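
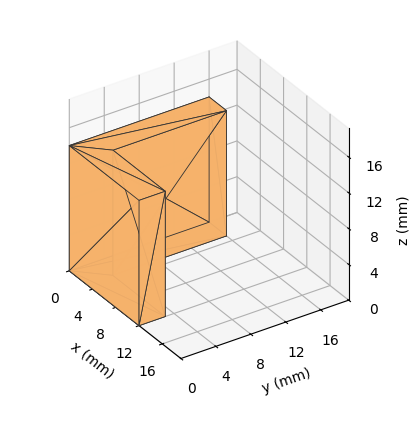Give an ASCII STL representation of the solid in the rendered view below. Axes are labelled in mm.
Reading the render: the shape is an L-shaped prism: outer 12 × 16 mm, arm thicknesses ≈ 3 mm (horizontal) and 3 mm (vertical), extruded 14 mm in z (dimensions read to the nearest mm from the axis ticks). For the STL, each face is triangulated and given an outward normal.

solid part
  facet normal 0.0000 0.0000 -1.0000
    outer loop
      vertex 12.00 3.00 0.00
      vertex 12.00 0.00 0.00
      vertex 0.00 0.00 0.00
    endloop
  endfacet
  facet normal 0.0000 0.0000 -1.0000
    outer loop
      vertex 3.00 3.00 0.00
      vertex 12.00 3.00 0.00
      vertex 0.00 0.00 0.00
    endloop
  endfacet
  facet normal 0.0000 0.0000 -1.0000
    outer loop
      vertex 3.00 16.00 0.00
      vertex 3.00 3.00 0.00
      vertex 0.00 0.00 0.00
    endloop
  endfacet
  facet normal 0.0000 0.0000 -1.0000
    outer loop
      vertex 0.00 16.00 0.00
      vertex 3.00 16.00 0.00
      vertex 0.00 0.00 0.00
    endloop
  endfacet
  facet normal 0.0000 0.0000 1.0000
    outer loop
      vertex 0.00 0.00 14.00
      vertex 12.00 0.00 14.00
      vertex 12.00 3.00 14.00
    endloop
  endfacet
  facet normal 0.0000 0.0000 1.0000
    outer loop
      vertex 0.00 0.00 14.00
      vertex 12.00 3.00 14.00
      vertex 3.00 3.00 14.00
    endloop
  endfacet
  facet normal 0.0000 0.0000 1.0000
    outer loop
      vertex 0.00 0.00 14.00
      vertex 3.00 3.00 14.00
      vertex 3.00 16.00 14.00
    endloop
  endfacet
  facet normal 0.0000 0.0000 1.0000
    outer loop
      vertex 0.00 0.00 14.00
      vertex 3.00 16.00 14.00
      vertex 0.00 16.00 14.00
    endloop
  endfacet
  facet normal 0.0000 -1.0000 0.0000
    outer loop
      vertex 0.00 0.00 0.00
      vertex 12.00 0.00 0.00
      vertex 12.00 0.00 14.00
    endloop
  endfacet
  facet normal 0.0000 -1.0000 0.0000
    outer loop
      vertex 0.00 0.00 0.00
      vertex 12.00 0.00 14.00
      vertex 0.00 0.00 14.00
    endloop
  endfacet
  facet normal 1.0000 0.0000 0.0000
    outer loop
      vertex 12.00 0.00 0.00
      vertex 12.00 3.00 0.00
      vertex 12.00 3.00 14.00
    endloop
  endfacet
  facet normal 1.0000 0.0000 0.0000
    outer loop
      vertex 12.00 0.00 0.00
      vertex 12.00 3.00 14.00
      vertex 12.00 0.00 14.00
    endloop
  endfacet
  facet normal 0.0000 1.0000 0.0000
    outer loop
      vertex 12.00 3.00 0.00
      vertex 3.00 3.00 0.00
      vertex 3.00 3.00 14.00
    endloop
  endfacet
  facet normal 0.0000 1.0000 0.0000
    outer loop
      vertex 12.00 3.00 0.00
      vertex 3.00 3.00 14.00
      vertex 12.00 3.00 14.00
    endloop
  endfacet
  facet normal 1.0000 0.0000 0.0000
    outer loop
      vertex 3.00 3.00 0.00
      vertex 3.00 16.00 0.00
      vertex 3.00 16.00 14.00
    endloop
  endfacet
  facet normal 1.0000 0.0000 0.0000
    outer loop
      vertex 3.00 3.00 0.00
      vertex 3.00 16.00 14.00
      vertex 3.00 3.00 14.00
    endloop
  endfacet
  facet normal 0.0000 1.0000 0.0000
    outer loop
      vertex 3.00 16.00 0.00
      vertex 0.00 16.00 0.00
      vertex 0.00 16.00 14.00
    endloop
  endfacet
  facet normal 0.0000 1.0000 0.0000
    outer loop
      vertex 3.00 16.00 0.00
      vertex 0.00 16.00 14.00
      vertex 3.00 16.00 14.00
    endloop
  endfacet
  facet normal -1.0000 0.0000 0.0000
    outer loop
      vertex 0.00 16.00 0.00
      vertex 0.00 0.00 0.00
      vertex 0.00 0.00 14.00
    endloop
  endfacet
  facet normal -1.0000 0.0000 0.0000
    outer loop
      vertex 0.00 16.00 0.00
      vertex 0.00 0.00 14.00
      vertex 0.00 16.00 14.00
    endloop
  endfacet
endsolid part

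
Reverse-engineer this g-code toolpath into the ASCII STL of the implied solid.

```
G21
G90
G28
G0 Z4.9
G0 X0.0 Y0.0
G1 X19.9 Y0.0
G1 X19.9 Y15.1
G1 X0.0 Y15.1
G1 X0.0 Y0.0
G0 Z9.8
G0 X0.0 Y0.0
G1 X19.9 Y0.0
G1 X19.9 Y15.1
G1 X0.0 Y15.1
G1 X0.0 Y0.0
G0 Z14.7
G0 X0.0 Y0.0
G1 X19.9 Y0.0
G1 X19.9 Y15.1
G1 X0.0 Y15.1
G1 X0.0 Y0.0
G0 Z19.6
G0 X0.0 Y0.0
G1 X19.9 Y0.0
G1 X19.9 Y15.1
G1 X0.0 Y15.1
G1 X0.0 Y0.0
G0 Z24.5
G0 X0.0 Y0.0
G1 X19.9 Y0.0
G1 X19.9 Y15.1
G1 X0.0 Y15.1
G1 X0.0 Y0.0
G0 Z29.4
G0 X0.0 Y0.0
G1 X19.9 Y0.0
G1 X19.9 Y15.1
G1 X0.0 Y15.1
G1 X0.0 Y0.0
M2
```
solid part
  facet normal 0.0000 0.0000 -1.0000
    outer loop
      vertex 19.9 15.1 0.0
      vertex 19.9 0.0 0.0
      vertex 0.0 0.0 0.0
    endloop
  endfacet
  facet normal 0.0000 0.0000 -1.0000
    outer loop
      vertex 0.0 15.1 0.0
      vertex 19.9 15.1 0.0
      vertex 0.0 0.0 0.0
    endloop
  endfacet
  facet normal 0.0000 0.0000 1.0000
    outer loop
      vertex 0.0 0.0 29.4
      vertex 19.9 0.0 29.4
      vertex 19.9 15.1 29.4
    endloop
  endfacet
  facet normal 0.0000 0.0000 1.0000
    outer loop
      vertex 0.0 0.0 29.4
      vertex 19.9 15.1 29.4
      vertex 0.0 15.1 29.4
    endloop
  endfacet
  facet normal 0.0000 -1.0000 0.0000
    outer loop
      vertex 0.0 0.0 0.0
      vertex 19.9 0.0 0.0
      vertex 19.9 0.0 29.4
    endloop
  endfacet
  facet normal 0.0000 -1.0000 0.0000
    outer loop
      vertex 0.0 0.0 0.0
      vertex 19.9 0.0 29.4
      vertex 0.0 0.0 29.4
    endloop
  endfacet
  facet normal 0.0000 1.0000 0.0000
    outer loop
      vertex 19.9 15.1 29.4
      vertex 19.9 15.1 0.0
      vertex 0.0 15.1 0.0
    endloop
  endfacet
  facet normal 0.0000 1.0000 0.0000
    outer loop
      vertex 0.0 15.1 29.4
      vertex 19.9 15.1 29.4
      vertex 0.0 15.1 0.0
    endloop
  endfacet
  facet normal -1.0000 0.0000 0.0000
    outer loop
      vertex 0.0 15.1 29.4
      vertex 0.0 15.1 0.0
      vertex 0.0 0.0 0.0
    endloop
  endfacet
  facet normal -1.0000 0.0000 0.0000
    outer loop
      vertex 0.0 0.0 29.4
      vertex 0.0 15.1 29.4
      vertex 0.0 0.0 0.0
    endloop
  endfacet
  facet normal 1.0000 0.0000 0.0000
    outer loop
      vertex 19.9 0.0 0.0
      vertex 19.9 15.1 0.0
      vertex 19.9 15.1 29.4
    endloop
  endfacet
  facet normal 1.0000 0.0000 0.0000
    outer loop
      vertex 19.9 0.0 0.0
      vertex 19.9 15.1 29.4
      vertex 19.9 0.0 29.4
    endloop
  endfacet
endsolid part

The G0 Z moves step by Δz≈4.9 mm. Every layer's G1 loop is the same polygon, so the solid is a straight extrusion of it from z=0 to z≈29.4. Closing with flat bottom and top caps and triangulating gives 12 facets — a rectangular box, roughly 19.9 × 15.1 mm footprint and 29.4 mm tall.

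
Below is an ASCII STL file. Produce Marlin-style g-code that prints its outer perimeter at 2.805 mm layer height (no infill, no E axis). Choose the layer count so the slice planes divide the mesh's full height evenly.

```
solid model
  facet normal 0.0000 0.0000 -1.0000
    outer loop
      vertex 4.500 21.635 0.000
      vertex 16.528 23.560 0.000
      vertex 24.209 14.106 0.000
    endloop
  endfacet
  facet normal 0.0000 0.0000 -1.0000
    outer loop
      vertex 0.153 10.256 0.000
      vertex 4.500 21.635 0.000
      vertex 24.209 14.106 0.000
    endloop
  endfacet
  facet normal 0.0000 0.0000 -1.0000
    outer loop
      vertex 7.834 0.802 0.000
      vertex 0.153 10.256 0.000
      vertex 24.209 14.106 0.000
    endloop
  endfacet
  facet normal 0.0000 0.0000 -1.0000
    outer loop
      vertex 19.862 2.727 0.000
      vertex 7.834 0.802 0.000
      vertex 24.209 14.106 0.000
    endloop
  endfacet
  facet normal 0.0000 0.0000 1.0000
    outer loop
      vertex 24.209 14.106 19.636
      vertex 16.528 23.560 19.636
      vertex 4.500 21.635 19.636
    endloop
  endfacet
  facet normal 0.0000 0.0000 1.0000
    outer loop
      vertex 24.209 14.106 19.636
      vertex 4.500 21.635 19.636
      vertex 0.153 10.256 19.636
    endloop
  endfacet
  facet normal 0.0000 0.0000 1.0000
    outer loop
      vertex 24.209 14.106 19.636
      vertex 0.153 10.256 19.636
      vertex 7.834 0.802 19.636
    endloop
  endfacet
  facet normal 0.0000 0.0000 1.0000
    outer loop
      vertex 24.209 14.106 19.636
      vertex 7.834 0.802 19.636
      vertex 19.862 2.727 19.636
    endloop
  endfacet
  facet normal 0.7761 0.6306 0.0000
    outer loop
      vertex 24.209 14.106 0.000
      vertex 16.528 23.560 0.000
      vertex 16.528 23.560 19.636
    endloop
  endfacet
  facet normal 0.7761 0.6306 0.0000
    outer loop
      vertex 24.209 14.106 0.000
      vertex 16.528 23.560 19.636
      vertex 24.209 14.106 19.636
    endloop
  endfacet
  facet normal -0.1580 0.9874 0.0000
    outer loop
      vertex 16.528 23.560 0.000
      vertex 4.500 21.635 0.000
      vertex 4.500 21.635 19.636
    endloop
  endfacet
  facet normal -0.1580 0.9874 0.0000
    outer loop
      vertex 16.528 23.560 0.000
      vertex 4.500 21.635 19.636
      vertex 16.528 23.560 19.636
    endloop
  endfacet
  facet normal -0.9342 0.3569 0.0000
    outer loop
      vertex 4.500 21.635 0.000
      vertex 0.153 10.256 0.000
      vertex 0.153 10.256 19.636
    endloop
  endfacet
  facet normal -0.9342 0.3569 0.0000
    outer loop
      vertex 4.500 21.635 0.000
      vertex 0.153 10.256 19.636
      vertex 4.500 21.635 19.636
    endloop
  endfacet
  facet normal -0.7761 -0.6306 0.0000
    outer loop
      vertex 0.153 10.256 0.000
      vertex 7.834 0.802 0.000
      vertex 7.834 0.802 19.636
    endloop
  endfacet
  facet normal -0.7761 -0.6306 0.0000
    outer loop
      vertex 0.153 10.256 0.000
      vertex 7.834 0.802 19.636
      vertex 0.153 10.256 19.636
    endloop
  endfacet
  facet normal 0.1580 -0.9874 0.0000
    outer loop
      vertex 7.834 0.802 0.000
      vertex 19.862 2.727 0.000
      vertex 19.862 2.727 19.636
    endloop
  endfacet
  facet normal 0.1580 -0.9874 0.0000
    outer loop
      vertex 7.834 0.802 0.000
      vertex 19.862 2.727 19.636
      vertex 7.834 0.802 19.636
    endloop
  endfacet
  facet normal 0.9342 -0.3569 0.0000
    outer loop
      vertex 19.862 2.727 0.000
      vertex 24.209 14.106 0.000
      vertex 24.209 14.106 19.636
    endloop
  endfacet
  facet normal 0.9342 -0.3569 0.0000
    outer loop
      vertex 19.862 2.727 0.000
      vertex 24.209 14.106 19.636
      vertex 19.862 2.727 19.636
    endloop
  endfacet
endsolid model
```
; perimeter-only toolpath
G21 ; units = mm
G90 ; absolute positioning
G28 ; home
; layer 1
G0 Z2.805
G0 X24.209 Y14.106
G1 X16.528 Y23.560
G1 X4.500 Y21.635
G1 X0.153 Y10.256
G1 X7.834 Y0.802
G1 X19.862 Y2.727
G1 X24.209 Y14.106
; layer 2
G0 Z5.610
G0 X24.209 Y14.106
G1 X16.528 Y23.560
G1 X4.500 Y21.635
G1 X0.153 Y10.256
G1 X7.834 Y0.802
G1 X19.862 Y2.727
G1 X24.209 Y14.106
; layer 3
G0 Z8.415
G0 X24.209 Y14.106
G1 X16.528 Y23.560
G1 X4.500 Y21.635
G1 X0.153 Y10.256
G1 X7.834 Y0.802
G1 X19.862 Y2.727
G1 X24.209 Y14.106
; layer 4
G0 Z11.221
G0 X24.209 Y14.106
G1 X16.528 Y23.560
G1 X4.500 Y21.635
G1 X0.153 Y10.256
G1 X7.834 Y0.802
G1 X19.862 Y2.727
G1 X24.209 Y14.106
; layer 5
G0 Z14.026
G0 X24.209 Y14.106
G1 X16.528 Y23.560
G1 X4.500 Y21.635
G1 X0.153 Y10.256
G1 X7.834 Y0.802
G1 X19.862 Y2.727
G1 X24.209 Y14.106
; layer 6
G0 Z16.831
G0 X24.209 Y14.106
G1 X16.528 Y23.560
G1 X4.500 Y21.635
G1 X0.153 Y10.256
G1 X7.834 Y0.802
G1 X19.862 Y2.727
G1 X24.209 Y14.106
; layer 7
G0 Z19.636
G0 X24.209 Y14.106
G1 X16.528 Y23.560
G1 X4.500 Y21.635
G1 X0.153 Y10.256
G1 X7.834 Y0.802
G1 X19.862 Y2.727
G1 X24.209 Y14.106
M2 ; end

The solid is a regular 6-sided prism (a cylinder approximated with 6 flat sides), circumscribed radius ≈ 12.2 mm, height ≈ 19.6 mm. Slicing at Δz = 2.805 mm — 7 equal slices spanning the solid's height, so layer i sits at z = i·h/7 — gives 7 non-empty perimeters. Each is a 6-segment closed polygon; G0 lifts to the layer z and rapids to the start vertex, then G1 traces the edges.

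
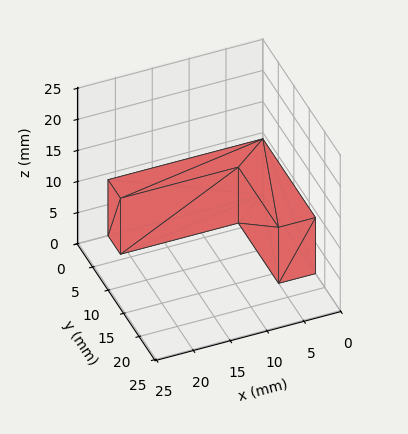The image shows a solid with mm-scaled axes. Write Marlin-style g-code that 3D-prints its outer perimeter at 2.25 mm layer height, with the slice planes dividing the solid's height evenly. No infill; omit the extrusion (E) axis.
Reading the render: the shape is an L-shaped prism: outer 21 × 17 mm, arm thicknesses ≈ 4 mm (horizontal) and 5 mm (vertical), extruded 9 mm in z (dimensions read to the nearest mm from the axis ticks). For the g-code, the solid's height is divided into equal slices at the stated Δz and each level perimeter traced with G1 moves after a G0 lift.

; perimeter-only toolpath
G21 ; units = mm
G90 ; absolute positioning
G28 ; home
; layer 1
G0 Z2.25
G0 X0.00 Y0.00
G1 X21.00 Y0.00
G1 X21.00 Y4.00
G1 X5.00 Y4.00
G1 X5.00 Y17.00
G1 X0.00 Y17.00
G1 X0.00 Y0.00
; layer 2
G0 Z4.50
G0 X0.00 Y0.00
G1 X21.00 Y0.00
G1 X21.00 Y4.00
G1 X5.00 Y4.00
G1 X5.00 Y17.00
G1 X0.00 Y17.00
G1 X0.00 Y0.00
; layer 3
G0 Z6.75
G0 X0.00 Y0.00
G1 X21.00 Y0.00
G1 X21.00 Y4.00
G1 X5.00 Y4.00
G1 X5.00 Y17.00
G1 X0.00 Y17.00
G1 X0.00 Y0.00
; layer 4
G0 Z9.00
G0 X0.00 Y0.00
G1 X21.00 Y0.00
G1 X21.00 Y4.00
G1 X5.00 Y4.00
G1 X5.00 Y17.00
G1 X0.00 Y17.00
G1 X0.00 Y0.00
M2 ; end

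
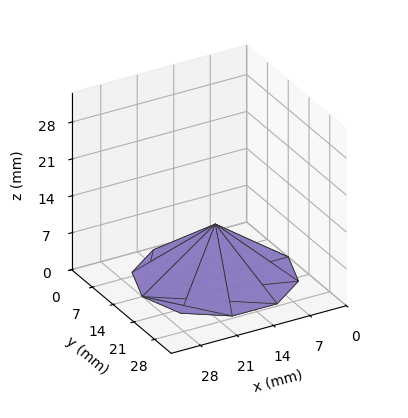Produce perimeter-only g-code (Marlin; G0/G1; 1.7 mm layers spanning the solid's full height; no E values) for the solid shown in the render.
Reading the render: the shape is a regular 10-sided pyramid, base circumscribed radius ≈ 14 mm, apex at z ≈ 10 mm (dimensions read to the nearest mm from the axis ticks). For the g-code, the solid's height is divided into equal slices at the stated Δz and each level perimeter traced with G1 moves after a G0 lift.

; perimeter-only toolpath
G21 ; units = mm
G90 ; absolute positioning
G28 ; home
; layer 1
G0 Z1.7
G0 X25.7 Y14.0
G1 X23.4 Y20.8
G1 X17.6 Y25.1
G1 X10.4 Y25.1
G1 X4.6 Y20.8
G1 X2.3 Y14.0
G1 X4.6 Y7.2
G1 X10.4 Y2.9
G1 X17.6 Y2.9
G1 X23.4 Y7.2
G1 X25.7 Y14.0
; layer 2
G0 Z3.3
G0 X23.3 Y14.0
G1 X21.5 Y19.5
G1 X16.9 Y22.9
G1 X11.1 Y22.9
G1 X6.5 Y19.5
G1 X4.7 Y14.0
G1 X6.5 Y8.5
G1 X11.1 Y5.1
G1 X16.9 Y5.1
G1 X21.5 Y8.5
G1 X23.3 Y14.0
; layer 3
G0 Z5.0
G0 X21.0 Y14.0
G1 X19.6 Y18.1
G1 X16.1 Y20.6
G1 X11.8 Y20.6
G1 X8.3 Y18.1
G1 X7.0 Y14.0
G1 X8.3 Y9.9
G1 X11.8 Y7.3
G1 X16.1 Y7.3
G1 X19.6 Y9.9
G1 X21.0 Y14.0
; layer 4
G0 Z6.7
G0 X18.7 Y14.0
G1 X17.8 Y16.7
G1 X15.4 Y18.4
G1 X12.6 Y18.4
G1 X10.2 Y16.7
G1 X9.3 Y14.0
G1 X10.2 Y11.3
G1 X12.6 Y9.6
G1 X15.4 Y9.6
G1 X17.8 Y11.3
G1 X18.7 Y14.0
; layer 5
G0 Z8.3
G0 X16.3 Y14.0
G1 X15.9 Y15.4
G1 X14.7 Y16.2
G1 X13.3 Y16.2
G1 X12.1 Y15.4
G1 X11.7 Y14.0
G1 X12.1 Y12.6
G1 X13.3 Y11.8
G1 X14.7 Y11.8
G1 X15.9 Y12.6
G1 X16.3 Y14.0
M2 ; end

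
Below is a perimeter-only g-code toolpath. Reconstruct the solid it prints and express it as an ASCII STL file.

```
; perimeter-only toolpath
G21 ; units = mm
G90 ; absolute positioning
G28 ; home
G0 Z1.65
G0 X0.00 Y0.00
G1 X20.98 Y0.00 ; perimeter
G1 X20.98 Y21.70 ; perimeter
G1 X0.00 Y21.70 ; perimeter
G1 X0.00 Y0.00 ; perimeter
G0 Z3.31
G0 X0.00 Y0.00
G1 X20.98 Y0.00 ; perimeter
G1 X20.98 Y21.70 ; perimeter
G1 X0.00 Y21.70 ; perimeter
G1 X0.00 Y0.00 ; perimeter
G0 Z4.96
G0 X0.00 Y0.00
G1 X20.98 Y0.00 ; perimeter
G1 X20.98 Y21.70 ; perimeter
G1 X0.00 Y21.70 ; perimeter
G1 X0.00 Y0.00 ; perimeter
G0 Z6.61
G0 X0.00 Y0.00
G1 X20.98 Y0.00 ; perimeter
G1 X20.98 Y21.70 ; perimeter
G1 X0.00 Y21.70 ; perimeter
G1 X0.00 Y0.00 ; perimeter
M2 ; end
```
solid part
  facet normal 0.0000 0.0000 -1.0000
    outer loop
      vertex 20.98 21.70 0.00
      vertex 20.98 0.00 0.00
      vertex 0.00 0.00 0.00
    endloop
  endfacet
  facet normal 0.0000 0.0000 -1.0000
    outer loop
      vertex 0.00 21.70 0.00
      vertex 20.98 21.70 0.00
      vertex 0.00 0.00 0.00
    endloop
  endfacet
  facet normal 0.0000 0.0000 1.0000
    outer loop
      vertex 0.00 0.00 6.61
      vertex 20.98 0.00 6.61
      vertex 20.98 21.70 6.61
    endloop
  endfacet
  facet normal 0.0000 0.0000 1.0000
    outer loop
      vertex 0.00 0.00 6.61
      vertex 20.98 21.70 6.61
      vertex 0.00 21.70 6.61
    endloop
  endfacet
  facet normal 0.0000 -1.0000 0.0000
    outer loop
      vertex 0.00 0.00 0.00
      vertex 20.98 0.00 0.00
      vertex 20.98 0.00 6.61
    endloop
  endfacet
  facet normal 0.0000 -1.0000 0.0000
    outer loop
      vertex 0.00 0.00 0.00
      vertex 20.98 0.00 6.61
      vertex 0.00 0.00 6.61
    endloop
  endfacet
  facet normal 0.0000 1.0000 0.0000
    outer loop
      vertex 20.98 21.70 6.61
      vertex 20.98 21.70 0.00
      vertex 0.00 21.70 0.00
    endloop
  endfacet
  facet normal 0.0000 1.0000 0.0000
    outer loop
      vertex 0.00 21.70 6.61
      vertex 20.98 21.70 6.61
      vertex 0.00 21.70 0.00
    endloop
  endfacet
  facet normal -1.0000 0.0000 0.0000
    outer loop
      vertex 0.00 21.70 6.61
      vertex 0.00 21.70 0.00
      vertex 0.00 0.00 0.00
    endloop
  endfacet
  facet normal -1.0000 0.0000 0.0000
    outer loop
      vertex 0.00 0.00 6.61
      vertex 0.00 21.70 6.61
      vertex 0.00 0.00 0.00
    endloop
  endfacet
  facet normal 1.0000 0.0000 0.0000
    outer loop
      vertex 20.98 0.00 0.00
      vertex 20.98 21.70 0.00
      vertex 20.98 21.70 6.61
    endloop
  endfacet
  facet normal 1.0000 0.0000 0.0000
    outer loop
      vertex 20.98 0.00 0.00
      vertex 20.98 21.70 6.61
      vertex 20.98 0.00 6.61
    endloop
  endfacet
endsolid part

The G0 Z moves step by Δz≈1.65 mm. Every layer's G1 loop is the same polygon, so the solid is a straight extrusion of it from z=0 to z≈6.61. Closing with flat bottom and top caps and triangulating gives 12 facets — a rectangular box, roughly 21 × 21.7 mm footprint and 6.61 mm tall.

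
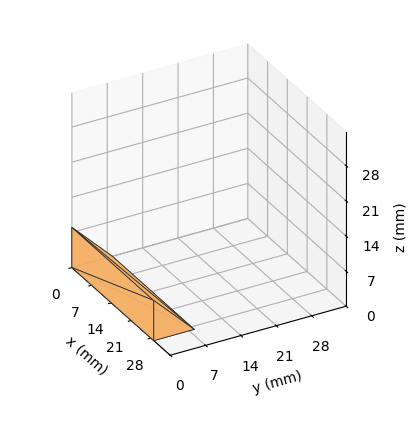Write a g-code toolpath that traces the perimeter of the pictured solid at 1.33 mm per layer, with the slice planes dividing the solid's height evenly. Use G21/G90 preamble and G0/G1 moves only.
Reading the render: the shape is a wedge (ramp): 29 × 8 mm base, rising to 8 mm along the y=0 edge and sloping linearly to z=0 at y=8 (dimensions read to the nearest mm from the axis ticks). For the g-code, the solid's height is divided into equal slices at the stated Δz and each level perimeter traced with G1 moves after a G0 lift.

; perimeter-only toolpath
G21 ; units = mm
G90 ; absolute positioning
G28 ; home
; layer 1
G0 Z1.33
G0 X0.00 Y0.00
G1 X29.00 Y0.00
G1 X29.00 Y6.67
G1 X0.00 Y6.67
G1 X0.00 Y0.00
; layer 2
G0 Z2.67
G0 X0.00 Y0.00
G1 X29.00 Y0.00
G1 X29.00 Y5.33
G1 X0.00 Y5.33
G1 X0.00 Y0.00
; layer 3
G0 Z4.00
G0 X0.00 Y0.00
G1 X29.00 Y0.00
G1 X29.00 Y4.00
G1 X0.00 Y4.00
G1 X0.00 Y0.00
; layer 4
G0 Z5.33
G0 X0.00 Y0.00
G1 X29.00 Y0.00
G1 X29.00 Y2.67
G1 X0.00 Y2.67
G1 X0.00 Y0.00
; layer 5
G0 Z6.67
G0 X0.00 Y0.00
G1 X29.00 Y0.00
G1 X29.00 Y1.33
G1 X0.00 Y1.33
G1 X0.00 Y0.00
M2 ; end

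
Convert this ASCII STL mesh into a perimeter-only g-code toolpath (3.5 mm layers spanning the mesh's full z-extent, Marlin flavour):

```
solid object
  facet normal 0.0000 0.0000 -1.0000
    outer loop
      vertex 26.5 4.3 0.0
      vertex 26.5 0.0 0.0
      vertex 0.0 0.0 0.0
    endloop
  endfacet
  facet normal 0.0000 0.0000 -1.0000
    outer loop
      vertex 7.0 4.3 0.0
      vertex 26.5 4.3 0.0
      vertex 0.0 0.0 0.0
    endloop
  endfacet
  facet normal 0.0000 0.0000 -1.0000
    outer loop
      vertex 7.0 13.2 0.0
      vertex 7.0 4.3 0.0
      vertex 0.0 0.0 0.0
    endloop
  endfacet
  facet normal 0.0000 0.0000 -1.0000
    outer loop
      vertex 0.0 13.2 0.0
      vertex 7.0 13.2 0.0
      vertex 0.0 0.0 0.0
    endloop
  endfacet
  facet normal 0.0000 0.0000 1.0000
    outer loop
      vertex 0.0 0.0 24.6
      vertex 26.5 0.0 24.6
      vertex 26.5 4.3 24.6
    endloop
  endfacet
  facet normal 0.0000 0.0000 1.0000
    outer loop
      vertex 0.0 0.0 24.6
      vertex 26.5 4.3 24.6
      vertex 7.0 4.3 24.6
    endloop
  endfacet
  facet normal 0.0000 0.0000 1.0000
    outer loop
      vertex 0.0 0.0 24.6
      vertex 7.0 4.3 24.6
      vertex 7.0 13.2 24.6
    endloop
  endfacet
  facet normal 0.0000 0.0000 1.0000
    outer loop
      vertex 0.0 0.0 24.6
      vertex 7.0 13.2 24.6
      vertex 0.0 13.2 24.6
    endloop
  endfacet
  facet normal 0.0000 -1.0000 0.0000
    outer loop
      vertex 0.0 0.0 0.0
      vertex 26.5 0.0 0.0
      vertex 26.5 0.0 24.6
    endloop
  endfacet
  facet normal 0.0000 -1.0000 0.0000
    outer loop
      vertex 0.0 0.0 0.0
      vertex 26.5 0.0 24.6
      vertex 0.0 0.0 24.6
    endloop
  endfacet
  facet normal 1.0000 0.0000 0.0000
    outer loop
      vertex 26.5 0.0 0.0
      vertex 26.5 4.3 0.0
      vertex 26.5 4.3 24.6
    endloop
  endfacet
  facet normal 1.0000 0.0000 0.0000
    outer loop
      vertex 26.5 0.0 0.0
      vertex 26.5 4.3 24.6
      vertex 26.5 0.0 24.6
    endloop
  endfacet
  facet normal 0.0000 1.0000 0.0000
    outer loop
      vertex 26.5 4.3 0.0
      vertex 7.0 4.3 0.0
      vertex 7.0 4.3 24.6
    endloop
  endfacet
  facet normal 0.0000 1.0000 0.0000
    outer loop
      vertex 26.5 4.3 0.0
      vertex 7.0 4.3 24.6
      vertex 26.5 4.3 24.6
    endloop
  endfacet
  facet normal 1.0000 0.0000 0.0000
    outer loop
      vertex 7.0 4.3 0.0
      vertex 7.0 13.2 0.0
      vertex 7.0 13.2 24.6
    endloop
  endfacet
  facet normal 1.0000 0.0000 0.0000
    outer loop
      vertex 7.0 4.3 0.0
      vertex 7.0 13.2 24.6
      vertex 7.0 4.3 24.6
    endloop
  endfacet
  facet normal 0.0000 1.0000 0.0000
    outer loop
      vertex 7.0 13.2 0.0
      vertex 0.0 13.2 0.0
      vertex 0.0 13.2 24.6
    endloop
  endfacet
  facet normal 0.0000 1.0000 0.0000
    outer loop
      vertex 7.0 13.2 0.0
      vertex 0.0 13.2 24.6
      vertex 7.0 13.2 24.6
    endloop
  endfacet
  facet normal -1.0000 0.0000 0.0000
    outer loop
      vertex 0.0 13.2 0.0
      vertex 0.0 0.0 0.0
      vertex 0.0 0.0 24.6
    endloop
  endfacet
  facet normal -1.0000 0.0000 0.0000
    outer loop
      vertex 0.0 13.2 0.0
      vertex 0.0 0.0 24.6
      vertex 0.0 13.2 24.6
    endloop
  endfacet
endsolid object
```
; perimeter-only toolpath
G21 ; units = mm
G90 ; absolute positioning
G28 ; home
; layer 1
G0 Z3.5
G0 X0.0 Y0.0
G1 X26.5 Y0.0
G1 X26.5 Y4.3
G1 X7.0 Y4.3
G1 X7.0 Y13.2
G1 X0.0 Y13.2
G1 X0.0 Y0.0
; layer 2
G0 Z7.0
G0 X0.0 Y0.0
G1 X26.5 Y0.0
G1 X26.5 Y4.3
G1 X7.0 Y4.3
G1 X7.0 Y13.2
G1 X0.0 Y13.2
G1 X0.0 Y0.0
; layer 3
G0 Z10.5
G0 X0.0 Y0.0
G1 X26.5 Y0.0
G1 X26.5 Y4.3
G1 X7.0 Y4.3
G1 X7.0 Y13.2
G1 X0.0 Y13.2
G1 X0.0 Y0.0
; layer 4
G0 Z14.1
G0 X0.0 Y0.0
G1 X26.5 Y0.0
G1 X26.5 Y4.3
G1 X7.0 Y4.3
G1 X7.0 Y13.2
G1 X0.0 Y13.2
G1 X0.0 Y0.0
; layer 5
G0 Z17.6
G0 X0.0 Y0.0
G1 X26.5 Y0.0
G1 X26.5 Y4.3
G1 X7.0 Y4.3
G1 X7.0 Y13.2
G1 X0.0 Y13.2
G1 X0.0 Y0.0
; layer 6
G0 Z21.1
G0 X0.0 Y0.0
G1 X26.5 Y0.0
G1 X26.5 Y4.3
G1 X7.0 Y4.3
G1 X7.0 Y13.2
G1 X0.0 Y13.2
G1 X0.0 Y0.0
; layer 7
G0 Z24.6
G0 X0.0 Y0.0
G1 X26.5 Y0.0
G1 X26.5 Y4.3
G1 X7.0 Y4.3
G1 X7.0 Y13.2
G1 X0.0 Y13.2
G1 X0.0 Y0.0
M2 ; end

The solid is an L-shaped prism: outer 26.5 × 13.2 mm, arm thicknesses ≈ 4.3 mm (horizontal) and 7 mm (vertical), extruded 24.6 mm in z. Slicing at Δz = 3.5 mm — 7 equal slices spanning the solid's height, so layer i sits at z = i·h/7 — gives 7 non-empty perimeters. Each is a 6-segment closed polygon; G0 lifts to the layer z and rapids to the start vertex, then G1 traces the edges.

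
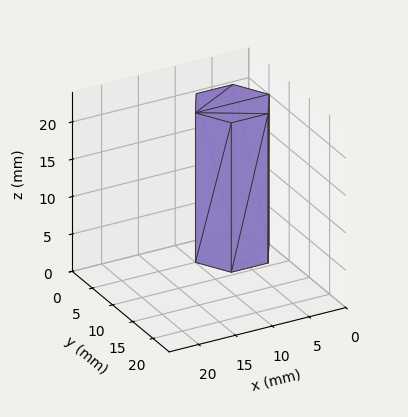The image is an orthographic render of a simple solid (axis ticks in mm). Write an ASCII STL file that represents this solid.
Reading the render: the shape is a regular 6-sided prism (a cylinder approximated with 6 flat sides), circumscribed radius ≈ 5 mm, height ≈ 20 mm (dimensions read to the nearest mm from the axis ticks). For the STL, each face is triangulated and given an outward normal.

solid part
  facet normal 0.0000 0.0000 -1.0000
    outer loop
      vertex 2.50 9.33 0.00
      vertex 7.50 9.33 0.00
      vertex 10.00 5.00 0.00
    endloop
  endfacet
  facet normal 0.0000 0.0000 -1.0000
    outer loop
      vertex 0.00 5.00 0.00
      vertex 2.50 9.33 0.00
      vertex 10.00 5.00 0.00
    endloop
  endfacet
  facet normal 0.0000 0.0000 -1.0000
    outer loop
      vertex 2.50 0.67 0.00
      vertex 0.00 5.00 0.00
      vertex 10.00 5.00 0.00
    endloop
  endfacet
  facet normal 0.0000 0.0000 -1.0000
    outer loop
      vertex 7.50 0.67 0.00
      vertex 2.50 0.67 0.00
      vertex 10.00 5.00 0.00
    endloop
  endfacet
  facet normal 0.0000 0.0000 1.0000
    outer loop
      vertex 10.00 5.00 20.00
      vertex 7.50 9.33 20.00
      vertex 2.50 9.33 20.00
    endloop
  endfacet
  facet normal 0.0000 0.0000 1.0000
    outer loop
      vertex 10.00 5.00 20.00
      vertex 2.50 9.33 20.00
      vertex 0.00 5.00 20.00
    endloop
  endfacet
  facet normal 0.0000 0.0000 1.0000
    outer loop
      vertex 10.00 5.00 20.00
      vertex 0.00 5.00 20.00
      vertex 2.50 0.67 20.00
    endloop
  endfacet
  facet normal 0.0000 0.0000 1.0000
    outer loop
      vertex 10.00 5.00 20.00
      vertex 2.50 0.67 20.00
      vertex 7.50 0.67 20.00
    endloop
  endfacet
  facet normal 0.8660 0.5000 0.0000
    outer loop
      vertex 10.00 5.00 0.00
      vertex 7.50 9.33 0.00
      vertex 7.50 9.33 20.00
    endloop
  endfacet
  facet normal 0.8660 0.5000 0.0000
    outer loop
      vertex 10.00 5.00 0.00
      vertex 7.50 9.33 20.00
      vertex 10.00 5.00 20.00
    endloop
  endfacet
  facet normal 0.0000 1.0000 0.0000
    outer loop
      vertex 7.50 9.33 0.00
      vertex 2.50 9.33 0.00
      vertex 2.50 9.33 20.00
    endloop
  endfacet
  facet normal 0.0000 1.0000 0.0000
    outer loop
      vertex 7.50 9.33 0.00
      vertex 2.50 9.33 20.00
      vertex 7.50 9.33 20.00
    endloop
  endfacet
  facet normal -0.8660 0.5000 0.0000
    outer loop
      vertex 2.50 9.33 0.00
      vertex 0.00 5.00 0.00
      vertex 0.00 5.00 20.00
    endloop
  endfacet
  facet normal -0.8660 0.5000 0.0000
    outer loop
      vertex 2.50 9.33 0.00
      vertex 0.00 5.00 20.00
      vertex 2.50 9.33 20.00
    endloop
  endfacet
  facet normal -0.8660 -0.5000 0.0000
    outer loop
      vertex 0.00 5.00 0.00
      vertex 2.50 0.67 0.00
      vertex 2.50 0.67 20.00
    endloop
  endfacet
  facet normal -0.8660 -0.5000 0.0000
    outer loop
      vertex 0.00 5.00 0.00
      vertex 2.50 0.67 20.00
      vertex 0.00 5.00 20.00
    endloop
  endfacet
  facet normal 0.0000 -1.0000 0.0000
    outer loop
      vertex 2.50 0.67 0.00
      vertex 7.50 0.67 0.00
      vertex 7.50 0.67 20.00
    endloop
  endfacet
  facet normal 0.0000 -1.0000 0.0000
    outer loop
      vertex 2.50 0.67 0.00
      vertex 7.50 0.67 20.00
      vertex 2.50 0.67 20.00
    endloop
  endfacet
  facet normal 0.8660 -0.5000 0.0000
    outer loop
      vertex 7.50 0.67 0.00
      vertex 10.00 5.00 0.00
      vertex 10.00 5.00 20.00
    endloop
  endfacet
  facet normal 0.8660 -0.5000 0.0000
    outer loop
      vertex 7.50 0.67 0.00
      vertex 10.00 5.00 20.00
      vertex 7.50 0.67 20.00
    endloop
  endfacet
endsolid part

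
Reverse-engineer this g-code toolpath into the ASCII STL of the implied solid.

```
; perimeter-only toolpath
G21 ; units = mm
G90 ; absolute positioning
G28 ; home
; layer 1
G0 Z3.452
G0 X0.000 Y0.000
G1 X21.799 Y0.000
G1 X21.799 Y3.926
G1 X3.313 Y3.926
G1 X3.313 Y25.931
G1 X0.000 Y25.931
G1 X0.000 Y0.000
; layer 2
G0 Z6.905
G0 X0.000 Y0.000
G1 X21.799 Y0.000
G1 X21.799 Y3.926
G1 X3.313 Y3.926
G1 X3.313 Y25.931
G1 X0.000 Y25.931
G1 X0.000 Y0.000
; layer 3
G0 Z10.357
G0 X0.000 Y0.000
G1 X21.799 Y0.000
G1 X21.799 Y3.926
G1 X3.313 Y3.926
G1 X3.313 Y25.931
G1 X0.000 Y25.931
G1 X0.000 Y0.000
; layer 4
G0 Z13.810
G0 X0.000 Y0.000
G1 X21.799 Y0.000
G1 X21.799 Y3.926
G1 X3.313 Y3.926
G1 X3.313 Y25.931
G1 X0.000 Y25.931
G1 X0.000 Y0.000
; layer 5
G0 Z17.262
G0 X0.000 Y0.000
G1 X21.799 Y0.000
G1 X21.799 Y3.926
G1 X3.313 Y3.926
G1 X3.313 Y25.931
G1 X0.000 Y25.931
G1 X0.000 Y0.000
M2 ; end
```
solid part
  facet normal 0.0000 0.0000 -1.0000
    outer loop
      vertex 21.799 3.926 0.000
      vertex 21.799 0.000 0.000
      vertex 0.000 0.000 0.000
    endloop
  endfacet
  facet normal 0.0000 0.0000 -1.0000
    outer loop
      vertex 3.313 3.926 0.000
      vertex 21.799 3.926 0.000
      vertex 0.000 0.000 0.000
    endloop
  endfacet
  facet normal 0.0000 0.0000 -1.0000
    outer loop
      vertex 3.313 25.931 0.000
      vertex 3.313 3.926 0.000
      vertex 0.000 0.000 0.000
    endloop
  endfacet
  facet normal 0.0000 0.0000 -1.0000
    outer loop
      vertex 0.000 25.931 0.000
      vertex 3.313 25.931 0.000
      vertex 0.000 0.000 0.000
    endloop
  endfacet
  facet normal 0.0000 0.0000 1.0000
    outer loop
      vertex 0.000 0.000 17.262
      vertex 21.799 0.000 17.262
      vertex 21.799 3.926 17.262
    endloop
  endfacet
  facet normal 0.0000 0.0000 1.0000
    outer loop
      vertex 0.000 0.000 17.262
      vertex 21.799 3.926 17.262
      vertex 3.313 3.926 17.262
    endloop
  endfacet
  facet normal 0.0000 0.0000 1.0000
    outer loop
      vertex 0.000 0.000 17.262
      vertex 3.313 3.926 17.262
      vertex 3.313 25.931 17.262
    endloop
  endfacet
  facet normal 0.0000 0.0000 1.0000
    outer loop
      vertex 0.000 0.000 17.262
      vertex 3.313 25.931 17.262
      vertex 0.000 25.931 17.262
    endloop
  endfacet
  facet normal 0.0000 -1.0000 0.0000
    outer loop
      vertex 0.000 0.000 0.000
      vertex 21.799 0.000 0.000
      vertex 21.799 0.000 17.262
    endloop
  endfacet
  facet normal 0.0000 -1.0000 0.0000
    outer loop
      vertex 0.000 0.000 0.000
      vertex 21.799 0.000 17.262
      vertex 0.000 0.000 17.262
    endloop
  endfacet
  facet normal 1.0000 0.0000 0.0000
    outer loop
      vertex 21.799 0.000 0.000
      vertex 21.799 3.926 0.000
      vertex 21.799 3.926 17.262
    endloop
  endfacet
  facet normal 1.0000 0.0000 0.0000
    outer loop
      vertex 21.799 0.000 0.000
      vertex 21.799 3.926 17.262
      vertex 21.799 0.000 17.262
    endloop
  endfacet
  facet normal 0.0000 1.0000 0.0000
    outer loop
      vertex 21.799 3.926 0.000
      vertex 3.313 3.926 0.000
      vertex 3.313 3.926 17.262
    endloop
  endfacet
  facet normal 0.0000 1.0000 0.0000
    outer loop
      vertex 21.799 3.926 0.000
      vertex 3.313 3.926 17.262
      vertex 21.799 3.926 17.262
    endloop
  endfacet
  facet normal 1.0000 0.0000 0.0000
    outer loop
      vertex 3.313 3.926 0.000
      vertex 3.313 25.931 0.000
      vertex 3.313 25.931 17.262
    endloop
  endfacet
  facet normal 1.0000 0.0000 0.0000
    outer loop
      vertex 3.313 3.926 0.000
      vertex 3.313 25.931 17.262
      vertex 3.313 3.926 17.262
    endloop
  endfacet
  facet normal 0.0000 1.0000 0.0000
    outer loop
      vertex 3.313 25.931 0.000
      vertex 0.000 25.931 0.000
      vertex 0.000 25.931 17.262
    endloop
  endfacet
  facet normal 0.0000 1.0000 0.0000
    outer loop
      vertex 3.313 25.931 0.000
      vertex 0.000 25.931 17.262
      vertex 3.313 25.931 17.262
    endloop
  endfacet
  facet normal -1.0000 0.0000 0.0000
    outer loop
      vertex 0.000 25.931 0.000
      vertex 0.000 0.000 0.000
      vertex 0.000 0.000 17.262
    endloop
  endfacet
  facet normal -1.0000 0.0000 0.0000
    outer loop
      vertex 0.000 25.931 0.000
      vertex 0.000 0.000 17.262
      vertex 0.000 25.931 17.262
    endloop
  endfacet
endsolid part

The G0 Z moves step by Δz≈3.452 mm. Every layer's G1 loop is the same polygon, so the solid is a straight extrusion of it from z=0 to z≈17.3. Closing with flat bottom and top caps and triangulating gives 20 facets — an L-shaped prism: outer 21.8 × 25.9 mm, arm thicknesses ≈ 3.93 mm (horizontal) and 3.31 mm (vertical), extruded 17.3 mm in z.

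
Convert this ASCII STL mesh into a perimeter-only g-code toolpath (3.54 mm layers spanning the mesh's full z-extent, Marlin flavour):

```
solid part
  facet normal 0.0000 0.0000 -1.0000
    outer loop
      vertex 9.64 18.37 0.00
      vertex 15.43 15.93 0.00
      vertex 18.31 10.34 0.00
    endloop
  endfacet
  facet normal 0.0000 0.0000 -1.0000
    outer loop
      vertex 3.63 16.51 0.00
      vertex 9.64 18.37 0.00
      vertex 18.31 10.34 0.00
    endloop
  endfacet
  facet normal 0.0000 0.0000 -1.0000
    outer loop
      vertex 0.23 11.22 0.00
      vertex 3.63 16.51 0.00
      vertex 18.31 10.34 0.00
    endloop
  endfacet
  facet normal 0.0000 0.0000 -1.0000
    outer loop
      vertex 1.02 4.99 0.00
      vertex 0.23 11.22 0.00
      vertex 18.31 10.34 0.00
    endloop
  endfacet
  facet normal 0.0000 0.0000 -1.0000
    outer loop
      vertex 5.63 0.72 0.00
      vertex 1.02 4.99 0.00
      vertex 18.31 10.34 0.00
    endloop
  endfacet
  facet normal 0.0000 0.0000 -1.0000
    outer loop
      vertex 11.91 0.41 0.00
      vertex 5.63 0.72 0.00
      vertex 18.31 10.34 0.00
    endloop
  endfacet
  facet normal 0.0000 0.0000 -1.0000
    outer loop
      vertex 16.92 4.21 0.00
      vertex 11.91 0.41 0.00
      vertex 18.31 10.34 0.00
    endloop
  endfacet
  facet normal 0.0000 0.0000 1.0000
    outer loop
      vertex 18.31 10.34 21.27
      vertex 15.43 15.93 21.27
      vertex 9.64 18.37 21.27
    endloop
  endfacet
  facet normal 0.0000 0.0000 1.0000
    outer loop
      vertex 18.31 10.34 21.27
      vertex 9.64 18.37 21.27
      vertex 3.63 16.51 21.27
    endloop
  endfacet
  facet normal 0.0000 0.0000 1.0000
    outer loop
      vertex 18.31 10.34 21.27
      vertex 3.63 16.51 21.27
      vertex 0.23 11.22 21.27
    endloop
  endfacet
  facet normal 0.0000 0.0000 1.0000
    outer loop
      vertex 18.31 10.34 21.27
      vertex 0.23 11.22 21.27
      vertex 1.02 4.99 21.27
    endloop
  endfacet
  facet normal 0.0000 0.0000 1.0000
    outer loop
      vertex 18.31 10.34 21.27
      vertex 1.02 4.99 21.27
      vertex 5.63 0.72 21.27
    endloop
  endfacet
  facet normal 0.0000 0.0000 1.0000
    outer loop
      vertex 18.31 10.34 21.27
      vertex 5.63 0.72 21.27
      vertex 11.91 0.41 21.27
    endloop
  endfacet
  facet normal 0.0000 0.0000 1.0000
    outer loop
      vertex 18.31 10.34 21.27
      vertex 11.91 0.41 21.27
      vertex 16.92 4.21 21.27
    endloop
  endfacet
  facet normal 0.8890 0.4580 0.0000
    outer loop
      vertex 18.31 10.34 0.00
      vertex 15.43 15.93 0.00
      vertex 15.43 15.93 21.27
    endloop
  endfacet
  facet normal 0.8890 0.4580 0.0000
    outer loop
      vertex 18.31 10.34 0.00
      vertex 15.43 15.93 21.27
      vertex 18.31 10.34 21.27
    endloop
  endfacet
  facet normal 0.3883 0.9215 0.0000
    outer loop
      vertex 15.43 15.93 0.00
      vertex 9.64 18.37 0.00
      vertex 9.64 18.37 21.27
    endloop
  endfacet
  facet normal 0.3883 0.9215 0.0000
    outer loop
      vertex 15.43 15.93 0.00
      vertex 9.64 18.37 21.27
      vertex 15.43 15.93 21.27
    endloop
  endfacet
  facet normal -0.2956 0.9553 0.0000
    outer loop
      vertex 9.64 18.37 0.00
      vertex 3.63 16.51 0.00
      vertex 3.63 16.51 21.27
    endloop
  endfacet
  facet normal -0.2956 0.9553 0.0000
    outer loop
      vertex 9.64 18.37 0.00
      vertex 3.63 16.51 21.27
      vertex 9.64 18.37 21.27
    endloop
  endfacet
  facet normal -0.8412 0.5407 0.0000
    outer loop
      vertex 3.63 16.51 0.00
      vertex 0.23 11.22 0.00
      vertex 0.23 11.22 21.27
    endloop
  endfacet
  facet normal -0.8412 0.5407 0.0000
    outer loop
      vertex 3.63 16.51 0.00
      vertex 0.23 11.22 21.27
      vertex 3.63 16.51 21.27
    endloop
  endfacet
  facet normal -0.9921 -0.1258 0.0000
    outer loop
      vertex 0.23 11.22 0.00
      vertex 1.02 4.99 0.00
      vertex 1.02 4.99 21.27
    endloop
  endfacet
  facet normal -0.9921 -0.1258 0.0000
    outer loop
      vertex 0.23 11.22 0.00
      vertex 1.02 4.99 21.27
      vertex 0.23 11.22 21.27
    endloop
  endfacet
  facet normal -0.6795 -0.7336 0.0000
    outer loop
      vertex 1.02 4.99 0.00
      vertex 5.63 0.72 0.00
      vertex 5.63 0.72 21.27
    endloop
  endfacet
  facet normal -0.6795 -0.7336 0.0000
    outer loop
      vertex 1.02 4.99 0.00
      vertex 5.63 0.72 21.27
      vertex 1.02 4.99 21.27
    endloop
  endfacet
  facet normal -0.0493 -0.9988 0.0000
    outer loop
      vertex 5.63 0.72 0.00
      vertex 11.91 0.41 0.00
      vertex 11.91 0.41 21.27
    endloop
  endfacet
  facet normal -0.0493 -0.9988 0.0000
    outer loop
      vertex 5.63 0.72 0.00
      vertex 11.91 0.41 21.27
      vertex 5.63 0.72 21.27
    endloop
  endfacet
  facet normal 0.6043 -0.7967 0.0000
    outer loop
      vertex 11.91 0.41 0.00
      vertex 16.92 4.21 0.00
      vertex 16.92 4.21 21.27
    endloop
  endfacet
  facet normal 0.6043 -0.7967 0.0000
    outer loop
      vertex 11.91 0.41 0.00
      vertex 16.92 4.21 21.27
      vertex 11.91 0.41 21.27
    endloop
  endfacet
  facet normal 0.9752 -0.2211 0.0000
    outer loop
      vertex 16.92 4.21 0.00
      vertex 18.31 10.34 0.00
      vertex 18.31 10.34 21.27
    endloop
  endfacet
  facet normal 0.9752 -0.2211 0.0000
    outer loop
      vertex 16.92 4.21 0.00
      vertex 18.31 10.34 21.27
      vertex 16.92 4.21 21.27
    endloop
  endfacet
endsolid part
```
; perimeter-only toolpath
G21 ; units = mm
G90 ; absolute positioning
G28 ; home
; layer 1
G0 Z3.54
G0 X18.31 Y10.34
G1 X15.43 Y15.93
G1 X9.64 Y18.37
G1 X3.63 Y16.51
G1 X0.23 Y11.22
G1 X1.02 Y4.99
G1 X5.63 Y0.72
G1 X11.91 Y0.41
G1 X16.92 Y4.21
G1 X18.31 Y10.34
; layer 2
G0 Z7.09
G0 X18.31 Y10.34
G1 X15.43 Y15.93
G1 X9.64 Y18.37
G1 X3.63 Y16.51
G1 X0.23 Y11.22
G1 X1.02 Y4.99
G1 X5.63 Y0.72
G1 X11.91 Y0.41
G1 X16.92 Y4.21
G1 X18.31 Y10.34
; layer 3
G0 Z10.63
G0 X18.31 Y10.34
G1 X15.43 Y15.93
G1 X9.64 Y18.37
G1 X3.63 Y16.51
G1 X0.23 Y11.22
G1 X1.02 Y4.99
G1 X5.63 Y0.72
G1 X11.91 Y0.41
G1 X16.92 Y4.21
G1 X18.31 Y10.34
; layer 4
G0 Z14.18
G0 X18.31 Y10.34
G1 X15.43 Y15.93
G1 X9.64 Y18.37
G1 X3.63 Y16.51
G1 X0.23 Y11.22
G1 X1.02 Y4.99
G1 X5.63 Y0.72
G1 X11.91 Y0.41
G1 X16.92 Y4.21
G1 X18.31 Y10.34
; layer 5
G0 Z17.73
G0 X18.31 Y10.34
G1 X15.43 Y15.93
G1 X9.64 Y18.37
G1 X3.63 Y16.51
G1 X0.23 Y11.22
G1 X1.02 Y4.99
G1 X5.63 Y0.72
G1 X11.91 Y0.41
G1 X16.92 Y4.21
G1 X18.31 Y10.34
; layer 6
G0 Z21.27
G0 X18.31 Y10.34
G1 X15.43 Y15.93
G1 X9.64 Y18.37
G1 X3.63 Y16.51
G1 X0.23 Y11.22
G1 X1.02 Y4.99
G1 X5.63 Y0.72
G1 X11.91 Y0.41
G1 X16.92 Y4.21
G1 X18.31 Y10.34
M2 ; end

The solid is a regular 9-sided prism (a cylinder approximated with 9 flat sides), circumscribed radius ≈ 9.19 mm, height ≈ 21.3 mm. Slicing at Δz = 3.54 mm — 6 equal slices spanning the solid's height, so layer i sits at z = i·h/6 — gives 6 non-empty perimeters. Each is a 9-segment closed polygon; G0 lifts to the layer z and rapids to the start vertex, then G1 traces the edges.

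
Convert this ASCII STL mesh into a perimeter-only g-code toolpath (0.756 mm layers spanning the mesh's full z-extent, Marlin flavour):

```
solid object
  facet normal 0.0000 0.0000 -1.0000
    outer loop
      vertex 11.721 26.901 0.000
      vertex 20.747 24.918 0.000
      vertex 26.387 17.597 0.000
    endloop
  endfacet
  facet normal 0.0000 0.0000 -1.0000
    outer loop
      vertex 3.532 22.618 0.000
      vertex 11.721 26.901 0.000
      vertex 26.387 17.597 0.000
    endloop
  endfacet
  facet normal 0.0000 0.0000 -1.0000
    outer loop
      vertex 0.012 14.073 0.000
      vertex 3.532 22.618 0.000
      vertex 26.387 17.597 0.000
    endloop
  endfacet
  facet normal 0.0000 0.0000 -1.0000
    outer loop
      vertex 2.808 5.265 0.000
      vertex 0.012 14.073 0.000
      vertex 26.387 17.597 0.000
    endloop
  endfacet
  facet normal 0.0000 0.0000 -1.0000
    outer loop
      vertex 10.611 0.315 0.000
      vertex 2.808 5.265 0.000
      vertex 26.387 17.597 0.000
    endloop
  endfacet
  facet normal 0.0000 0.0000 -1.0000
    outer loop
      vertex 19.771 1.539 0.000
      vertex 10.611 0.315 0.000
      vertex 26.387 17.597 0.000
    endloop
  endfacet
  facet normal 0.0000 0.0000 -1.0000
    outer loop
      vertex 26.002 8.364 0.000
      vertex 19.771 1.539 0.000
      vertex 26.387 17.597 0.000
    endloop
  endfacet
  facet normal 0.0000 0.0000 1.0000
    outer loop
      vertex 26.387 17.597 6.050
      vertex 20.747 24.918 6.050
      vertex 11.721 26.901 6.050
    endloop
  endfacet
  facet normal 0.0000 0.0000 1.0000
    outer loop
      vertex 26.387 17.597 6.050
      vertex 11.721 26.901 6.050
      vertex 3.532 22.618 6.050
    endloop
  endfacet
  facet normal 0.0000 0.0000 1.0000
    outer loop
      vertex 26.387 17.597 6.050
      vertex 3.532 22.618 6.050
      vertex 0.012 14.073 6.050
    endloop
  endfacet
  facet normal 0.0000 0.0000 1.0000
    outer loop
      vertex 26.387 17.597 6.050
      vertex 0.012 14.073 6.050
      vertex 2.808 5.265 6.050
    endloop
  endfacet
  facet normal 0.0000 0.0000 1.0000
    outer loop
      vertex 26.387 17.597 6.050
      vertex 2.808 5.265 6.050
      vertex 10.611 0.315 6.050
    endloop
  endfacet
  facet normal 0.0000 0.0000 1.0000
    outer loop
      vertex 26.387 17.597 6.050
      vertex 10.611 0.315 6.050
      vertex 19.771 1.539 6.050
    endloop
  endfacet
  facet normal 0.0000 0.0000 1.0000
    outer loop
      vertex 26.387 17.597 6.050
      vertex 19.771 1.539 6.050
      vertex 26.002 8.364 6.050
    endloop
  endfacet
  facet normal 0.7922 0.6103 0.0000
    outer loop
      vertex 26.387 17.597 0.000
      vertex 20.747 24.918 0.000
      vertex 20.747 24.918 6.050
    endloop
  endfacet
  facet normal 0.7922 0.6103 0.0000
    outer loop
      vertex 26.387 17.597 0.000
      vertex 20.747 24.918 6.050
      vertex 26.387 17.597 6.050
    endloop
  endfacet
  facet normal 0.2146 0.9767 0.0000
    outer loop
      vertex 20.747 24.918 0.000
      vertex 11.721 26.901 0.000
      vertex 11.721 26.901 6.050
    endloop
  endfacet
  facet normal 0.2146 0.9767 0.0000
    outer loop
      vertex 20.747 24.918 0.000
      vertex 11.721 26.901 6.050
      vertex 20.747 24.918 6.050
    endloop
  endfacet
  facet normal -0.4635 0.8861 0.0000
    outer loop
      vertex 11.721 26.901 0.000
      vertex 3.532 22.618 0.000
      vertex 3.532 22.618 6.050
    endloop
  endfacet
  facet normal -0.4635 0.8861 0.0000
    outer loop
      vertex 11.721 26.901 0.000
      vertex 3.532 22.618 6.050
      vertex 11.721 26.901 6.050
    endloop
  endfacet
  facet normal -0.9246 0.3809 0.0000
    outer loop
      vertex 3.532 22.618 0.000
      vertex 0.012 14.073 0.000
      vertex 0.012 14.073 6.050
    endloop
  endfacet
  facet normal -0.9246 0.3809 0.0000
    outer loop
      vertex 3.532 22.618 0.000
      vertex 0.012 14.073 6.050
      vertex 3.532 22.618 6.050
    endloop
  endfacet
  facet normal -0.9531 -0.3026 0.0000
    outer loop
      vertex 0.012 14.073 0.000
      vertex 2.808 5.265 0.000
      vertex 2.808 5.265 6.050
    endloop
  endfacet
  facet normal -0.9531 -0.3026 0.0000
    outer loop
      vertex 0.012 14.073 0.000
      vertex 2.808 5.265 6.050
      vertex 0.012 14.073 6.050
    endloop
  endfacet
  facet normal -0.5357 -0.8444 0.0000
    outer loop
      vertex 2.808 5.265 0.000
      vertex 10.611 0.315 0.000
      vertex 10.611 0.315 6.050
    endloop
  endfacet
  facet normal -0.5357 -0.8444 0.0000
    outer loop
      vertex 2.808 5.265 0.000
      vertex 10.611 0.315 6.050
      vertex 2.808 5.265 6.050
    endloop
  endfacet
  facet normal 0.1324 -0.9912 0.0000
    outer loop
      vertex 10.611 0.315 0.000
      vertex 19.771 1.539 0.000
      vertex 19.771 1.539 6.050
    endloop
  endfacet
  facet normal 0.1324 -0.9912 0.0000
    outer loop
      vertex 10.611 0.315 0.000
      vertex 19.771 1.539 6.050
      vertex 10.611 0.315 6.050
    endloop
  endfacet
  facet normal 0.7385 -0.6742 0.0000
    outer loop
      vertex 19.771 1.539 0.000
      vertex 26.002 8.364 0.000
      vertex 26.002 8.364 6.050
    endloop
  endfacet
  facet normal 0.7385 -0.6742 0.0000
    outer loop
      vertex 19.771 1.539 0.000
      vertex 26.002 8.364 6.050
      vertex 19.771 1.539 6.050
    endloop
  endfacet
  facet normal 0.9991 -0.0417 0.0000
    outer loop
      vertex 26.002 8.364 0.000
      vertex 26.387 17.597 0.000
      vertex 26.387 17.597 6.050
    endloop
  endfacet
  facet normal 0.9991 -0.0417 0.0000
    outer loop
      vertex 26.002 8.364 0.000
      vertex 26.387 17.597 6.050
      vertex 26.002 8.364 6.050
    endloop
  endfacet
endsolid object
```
; perimeter-only toolpath
G21 ; units = mm
G90 ; absolute positioning
G28 ; home
; layer 1
G0 Z0.756
G0 X26.387 Y17.597
G1 X20.747 Y24.918
G1 X11.721 Y26.901
G1 X3.532 Y22.618
G1 X0.012 Y14.073
G1 X2.808 Y5.265
G1 X10.611 Y0.315
G1 X19.771 Y1.539
G1 X26.002 Y8.364
G1 X26.387 Y17.597
; layer 2
G0 Z1.512
G0 X26.387 Y17.597
G1 X20.747 Y24.918
G1 X11.721 Y26.901
G1 X3.532 Y22.618
G1 X0.012 Y14.073
G1 X2.808 Y5.265
G1 X10.611 Y0.315
G1 X19.771 Y1.539
G1 X26.002 Y8.364
G1 X26.387 Y17.597
; layer 3
G0 Z2.269
G0 X26.387 Y17.597
G1 X20.747 Y24.918
G1 X11.721 Y26.901
G1 X3.532 Y22.618
G1 X0.012 Y14.073
G1 X2.808 Y5.265
G1 X10.611 Y0.315
G1 X19.771 Y1.539
G1 X26.002 Y8.364
G1 X26.387 Y17.597
; layer 4
G0 Z3.025
G0 X26.387 Y17.597
G1 X20.747 Y24.918
G1 X11.721 Y26.901
G1 X3.532 Y22.618
G1 X0.012 Y14.073
G1 X2.808 Y5.265
G1 X10.611 Y0.315
G1 X19.771 Y1.539
G1 X26.002 Y8.364
G1 X26.387 Y17.597
; layer 5
G0 Z3.781
G0 X26.387 Y17.597
G1 X20.747 Y24.918
G1 X11.721 Y26.901
G1 X3.532 Y22.618
G1 X0.012 Y14.073
G1 X2.808 Y5.265
G1 X10.611 Y0.315
G1 X19.771 Y1.539
G1 X26.002 Y8.364
G1 X26.387 Y17.597
; layer 6
G0 Z4.537
G0 X26.387 Y17.597
G1 X20.747 Y24.918
G1 X11.721 Y26.901
G1 X3.532 Y22.618
G1 X0.012 Y14.073
G1 X2.808 Y5.265
G1 X10.611 Y0.315
G1 X19.771 Y1.539
G1 X26.002 Y8.364
G1 X26.387 Y17.597
; layer 7
G0 Z5.294
G0 X26.387 Y17.597
G1 X20.747 Y24.918
G1 X11.721 Y26.901
G1 X3.532 Y22.618
G1 X0.012 Y14.073
G1 X2.808 Y5.265
G1 X10.611 Y0.315
G1 X19.771 Y1.539
G1 X26.002 Y8.364
G1 X26.387 Y17.597
; layer 8
G0 Z6.050
G0 X26.387 Y17.597
G1 X20.747 Y24.918
G1 X11.721 Y26.901
G1 X3.532 Y22.618
G1 X0.012 Y14.073
G1 X2.808 Y5.265
G1 X10.611 Y0.315
G1 X19.771 Y1.539
G1 X26.002 Y8.364
G1 X26.387 Y17.597
M2 ; end

The solid is a regular 9-sided prism (a cylinder approximated with 9 flat sides), circumscribed radius ≈ 13.5 mm, height ≈ 6.05 mm. Slicing at Δz = 0.756 mm — 8 equal slices spanning the solid's height, so layer i sits at z = i·h/8 — gives 8 non-empty perimeters. Each is a 9-segment closed polygon; G0 lifts to the layer z and rapids to the start vertex, then G1 traces the edges.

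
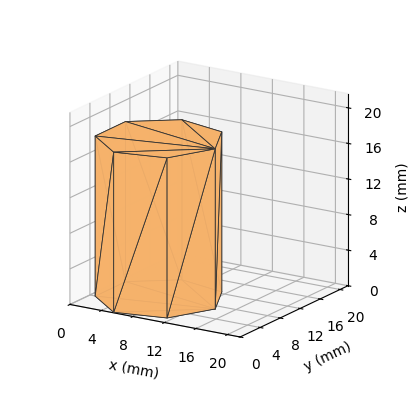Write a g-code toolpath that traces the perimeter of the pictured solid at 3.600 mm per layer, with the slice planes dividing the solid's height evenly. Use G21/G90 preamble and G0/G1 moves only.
Reading the render: the shape is a regular 7-sided prism (a cylinder approximated with 7 flat sides), circumscribed radius ≈ 7 mm, height ≈ 18 mm (dimensions read to the nearest mm from the axis ticks). For the g-code, the solid's height is divided into equal slices at the stated Δz and each level perimeter traced with G1 moves after a G0 lift.

; perimeter-only toolpath
G21 ; units = mm
G90 ; absolute positioning
G28 ; home
; layer 1
G0 Z3.600
G0 X14.000 Y7.000
G1 X11.364 Y12.473
G1 X5.442 Y13.824
G1 X0.693 Y10.037
G1 X0.693 Y3.963
G1 X5.442 Y0.176
G1 X11.364 Y1.527
G1 X14.000 Y7.000
; layer 2
G0 Z7.200
G0 X14.000 Y7.000
G1 X11.364 Y12.473
G1 X5.442 Y13.824
G1 X0.693 Y10.037
G1 X0.693 Y3.963
G1 X5.442 Y0.176
G1 X11.364 Y1.527
G1 X14.000 Y7.000
; layer 3
G0 Z10.800
G0 X14.000 Y7.000
G1 X11.364 Y12.473
G1 X5.442 Y13.824
G1 X0.693 Y10.037
G1 X0.693 Y3.963
G1 X5.442 Y0.176
G1 X11.364 Y1.527
G1 X14.000 Y7.000
; layer 4
G0 Z14.400
G0 X14.000 Y7.000
G1 X11.364 Y12.473
G1 X5.442 Y13.824
G1 X0.693 Y10.037
G1 X0.693 Y3.963
G1 X5.442 Y0.176
G1 X11.364 Y1.527
G1 X14.000 Y7.000
; layer 5
G0 Z18.000
G0 X14.000 Y7.000
G1 X11.364 Y12.473
G1 X5.442 Y13.824
G1 X0.693 Y10.037
G1 X0.693 Y3.963
G1 X5.442 Y0.176
G1 X11.364 Y1.527
G1 X14.000 Y7.000
M2 ; end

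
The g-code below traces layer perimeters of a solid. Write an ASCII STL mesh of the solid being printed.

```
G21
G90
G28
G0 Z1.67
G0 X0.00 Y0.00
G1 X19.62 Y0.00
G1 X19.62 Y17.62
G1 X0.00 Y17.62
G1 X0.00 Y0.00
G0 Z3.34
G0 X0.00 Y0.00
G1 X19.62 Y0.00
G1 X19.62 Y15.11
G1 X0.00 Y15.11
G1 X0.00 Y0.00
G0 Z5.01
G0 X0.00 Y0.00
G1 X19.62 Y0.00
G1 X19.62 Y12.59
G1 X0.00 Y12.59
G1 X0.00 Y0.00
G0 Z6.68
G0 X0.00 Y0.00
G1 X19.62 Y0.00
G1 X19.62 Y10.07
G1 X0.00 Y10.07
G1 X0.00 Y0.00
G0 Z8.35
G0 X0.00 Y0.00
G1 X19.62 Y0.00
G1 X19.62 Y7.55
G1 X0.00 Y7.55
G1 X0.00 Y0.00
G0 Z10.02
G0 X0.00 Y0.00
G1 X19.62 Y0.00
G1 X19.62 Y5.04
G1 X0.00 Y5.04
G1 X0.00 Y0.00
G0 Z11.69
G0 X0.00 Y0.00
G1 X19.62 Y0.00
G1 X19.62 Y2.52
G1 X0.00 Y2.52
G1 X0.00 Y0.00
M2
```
solid part
  facet normal 0.0000 0.0000 -1.0000
    outer loop
      vertex 19.62 20.14 0.00
      vertex 19.62 0.00 0.00
      vertex 0.00 0.00 0.00
    endloop
  endfacet
  facet normal 0.0000 0.0000 -1.0000
    outer loop
      vertex 0.00 20.14 0.00
      vertex 19.62 20.14 0.00
      vertex 0.00 0.00 0.00
    endloop
  endfacet
  facet normal 0.0000 -1.0000 0.0000
    outer loop
      vertex 0.00 0.00 0.00
      vertex 19.62 0.00 0.00
      vertex 19.62 0.00 13.36
    endloop
  endfacet
  facet normal 0.0000 -1.0000 0.0000
    outer loop
      vertex 0.00 0.00 0.00
      vertex 19.62 0.00 13.36
      vertex 0.00 0.00 13.36
    endloop
  endfacet
  facet normal 0.0000 0.5528 0.8333
    outer loop
      vertex 0.00 0.00 13.36
      vertex 19.62 0.00 13.36
      vertex 19.62 20.14 0.00
    endloop
  endfacet
  facet normal 0.0000 0.5528 0.8333
    outer loop
      vertex 0.00 0.00 13.36
      vertex 19.62 20.14 0.00
      vertex 0.00 20.14 0.00
    endloop
  endfacet
  facet normal -1.0000 0.0000 0.0000
    outer loop
      vertex 0.00 0.00 13.36
      vertex 0.00 20.14 0.00
      vertex 0.00 0.00 0.00
    endloop
  endfacet
  facet normal 1.0000 0.0000 0.0000
    outer loop
      vertex 19.62 0.00 0.00
      vertex 19.62 20.14 0.00
      vertex 19.62 0.00 13.36
    endloop
  endfacet
endsolid part

The G0 Z moves step by Δz≈1.67 mm. The G1 loops shrink linearly with z, so the solid tapers from its base footprint up to z≈13.4. Closing with a flat bottom cap and the tapered top and triangulating gives 8 facets — a wedge (ramp): 19.6 × 20.1 mm base, rising to 13.4 mm along the y=0 edge and sloping linearly to z=0 at y=20.1.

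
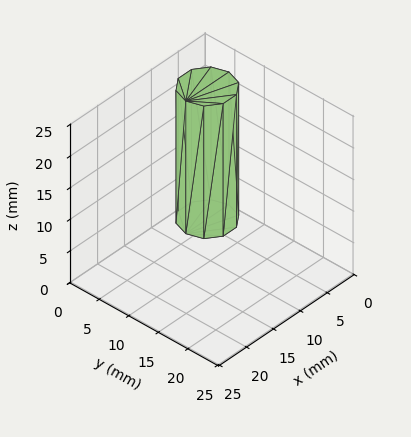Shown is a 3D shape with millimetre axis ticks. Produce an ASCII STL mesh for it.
Reading the render: the shape is a regular 10-sided prism (a cylinder approximated with 10 flat sides), circumscribed radius ≈ 4 mm, height ≈ 21 mm (dimensions read to the nearest mm from the axis ticks). For the STL, each face is triangulated and given an outward normal.

solid part
  facet normal 0.0000 0.0000 -1.0000
    outer loop
      vertex 5.24 7.80 0.00
      vertex 7.24 6.35 0.00
      vertex 8.00 4.00 0.00
    endloop
  endfacet
  facet normal 0.0000 0.0000 -1.0000
    outer loop
      vertex 2.76 7.80 0.00
      vertex 5.24 7.80 0.00
      vertex 8.00 4.00 0.00
    endloop
  endfacet
  facet normal 0.0000 0.0000 -1.0000
    outer loop
      vertex 0.76 6.35 0.00
      vertex 2.76 7.80 0.00
      vertex 8.00 4.00 0.00
    endloop
  endfacet
  facet normal 0.0000 0.0000 -1.0000
    outer loop
      vertex 0.00 4.00 0.00
      vertex 0.76 6.35 0.00
      vertex 8.00 4.00 0.00
    endloop
  endfacet
  facet normal 0.0000 0.0000 -1.0000
    outer loop
      vertex 0.76 1.65 0.00
      vertex 0.00 4.00 0.00
      vertex 8.00 4.00 0.00
    endloop
  endfacet
  facet normal 0.0000 0.0000 -1.0000
    outer loop
      vertex 2.76 0.20 0.00
      vertex 0.76 1.65 0.00
      vertex 8.00 4.00 0.00
    endloop
  endfacet
  facet normal 0.0000 0.0000 -1.0000
    outer loop
      vertex 5.24 0.20 0.00
      vertex 2.76 0.20 0.00
      vertex 8.00 4.00 0.00
    endloop
  endfacet
  facet normal 0.0000 0.0000 -1.0000
    outer loop
      vertex 7.24 1.65 0.00
      vertex 5.24 0.20 0.00
      vertex 8.00 4.00 0.00
    endloop
  endfacet
  facet normal 0.0000 0.0000 1.0000
    outer loop
      vertex 8.00 4.00 21.00
      vertex 7.24 6.35 21.00
      vertex 5.24 7.80 21.00
    endloop
  endfacet
  facet normal 0.0000 0.0000 1.0000
    outer loop
      vertex 8.00 4.00 21.00
      vertex 5.24 7.80 21.00
      vertex 2.76 7.80 21.00
    endloop
  endfacet
  facet normal 0.0000 0.0000 1.0000
    outer loop
      vertex 8.00 4.00 21.00
      vertex 2.76 7.80 21.00
      vertex 0.76 6.35 21.00
    endloop
  endfacet
  facet normal 0.0000 0.0000 1.0000
    outer loop
      vertex 8.00 4.00 21.00
      vertex 0.76 6.35 21.00
      vertex 0.00 4.00 21.00
    endloop
  endfacet
  facet normal 0.0000 0.0000 1.0000
    outer loop
      vertex 8.00 4.00 21.00
      vertex 0.00 4.00 21.00
      vertex 0.76 1.65 21.00
    endloop
  endfacet
  facet normal 0.0000 0.0000 1.0000
    outer loop
      vertex 8.00 4.00 21.00
      vertex 0.76 1.65 21.00
      vertex 2.76 0.20 21.00
    endloop
  endfacet
  facet normal 0.0000 0.0000 1.0000
    outer loop
      vertex 8.00 4.00 21.00
      vertex 2.76 0.20 21.00
      vertex 5.24 0.20 21.00
    endloop
  endfacet
  facet normal 0.0000 0.0000 1.0000
    outer loop
      vertex 8.00 4.00 21.00
      vertex 5.24 0.20 21.00
      vertex 7.24 1.65 21.00
    endloop
  endfacet
  facet normal 0.9515 0.3077 0.0000
    outer loop
      vertex 8.00 4.00 0.00
      vertex 7.24 6.35 0.00
      vertex 7.24 6.35 21.00
    endloop
  endfacet
  facet normal 0.9515 0.3077 0.0000
    outer loop
      vertex 8.00 4.00 0.00
      vertex 7.24 6.35 21.00
      vertex 8.00 4.00 21.00
    endloop
  endfacet
  facet normal 0.5870 0.8096 0.0000
    outer loop
      vertex 7.24 6.35 0.00
      vertex 5.24 7.80 0.00
      vertex 5.24 7.80 21.00
    endloop
  endfacet
  facet normal 0.5870 0.8096 0.0000
    outer loop
      vertex 7.24 6.35 0.00
      vertex 5.24 7.80 21.00
      vertex 7.24 6.35 21.00
    endloop
  endfacet
  facet normal 0.0000 1.0000 0.0000
    outer loop
      vertex 5.24 7.80 0.00
      vertex 2.76 7.80 0.00
      vertex 2.76 7.80 21.00
    endloop
  endfacet
  facet normal 0.0000 1.0000 0.0000
    outer loop
      vertex 5.24 7.80 0.00
      vertex 2.76 7.80 21.00
      vertex 5.24 7.80 21.00
    endloop
  endfacet
  facet normal -0.5870 0.8096 0.0000
    outer loop
      vertex 2.76 7.80 0.00
      vertex 0.76 6.35 0.00
      vertex 0.76 6.35 21.00
    endloop
  endfacet
  facet normal -0.5870 0.8096 0.0000
    outer loop
      vertex 2.76 7.80 0.00
      vertex 0.76 6.35 21.00
      vertex 2.76 7.80 21.00
    endloop
  endfacet
  facet normal -0.9515 0.3077 0.0000
    outer loop
      vertex 0.76 6.35 0.00
      vertex 0.00 4.00 0.00
      vertex 0.00 4.00 21.00
    endloop
  endfacet
  facet normal -0.9515 0.3077 0.0000
    outer loop
      vertex 0.76 6.35 0.00
      vertex 0.00 4.00 21.00
      vertex 0.76 6.35 21.00
    endloop
  endfacet
  facet normal -0.9515 -0.3077 0.0000
    outer loop
      vertex 0.00 4.00 0.00
      vertex 0.76 1.65 0.00
      vertex 0.76 1.65 21.00
    endloop
  endfacet
  facet normal -0.9515 -0.3077 0.0000
    outer loop
      vertex 0.00 4.00 0.00
      vertex 0.76 1.65 21.00
      vertex 0.00 4.00 21.00
    endloop
  endfacet
  facet normal -0.5870 -0.8096 0.0000
    outer loop
      vertex 0.76 1.65 0.00
      vertex 2.76 0.20 0.00
      vertex 2.76 0.20 21.00
    endloop
  endfacet
  facet normal -0.5870 -0.8096 0.0000
    outer loop
      vertex 0.76 1.65 0.00
      vertex 2.76 0.20 21.00
      vertex 0.76 1.65 21.00
    endloop
  endfacet
  facet normal 0.0000 -1.0000 0.0000
    outer loop
      vertex 2.76 0.20 0.00
      vertex 5.24 0.20 0.00
      vertex 5.24 0.20 21.00
    endloop
  endfacet
  facet normal 0.0000 -1.0000 0.0000
    outer loop
      vertex 2.76 0.20 0.00
      vertex 5.24 0.20 21.00
      vertex 2.76 0.20 21.00
    endloop
  endfacet
  facet normal 0.5870 -0.8096 0.0000
    outer loop
      vertex 5.24 0.20 0.00
      vertex 7.24 1.65 0.00
      vertex 7.24 1.65 21.00
    endloop
  endfacet
  facet normal 0.5870 -0.8096 0.0000
    outer loop
      vertex 5.24 0.20 0.00
      vertex 7.24 1.65 21.00
      vertex 5.24 0.20 21.00
    endloop
  endfacet
  facet normal 0.9515 -0.3077 0.0000
    outer loop
      vertex 7.24 1.65 0.00
      vertex 8.00 4.00 0.00
      vertex 8.00 4.00 21.00
    endloop
  endfacet
  facet normal 0.9515 -0.3077 0.0000
    outer loop
      vertex 7.24 1.65 0.00
      vertex 8.00 4.00 21.00
      vertex 7.24 1.65 21.00
    endloop
  endfacet
endsolid part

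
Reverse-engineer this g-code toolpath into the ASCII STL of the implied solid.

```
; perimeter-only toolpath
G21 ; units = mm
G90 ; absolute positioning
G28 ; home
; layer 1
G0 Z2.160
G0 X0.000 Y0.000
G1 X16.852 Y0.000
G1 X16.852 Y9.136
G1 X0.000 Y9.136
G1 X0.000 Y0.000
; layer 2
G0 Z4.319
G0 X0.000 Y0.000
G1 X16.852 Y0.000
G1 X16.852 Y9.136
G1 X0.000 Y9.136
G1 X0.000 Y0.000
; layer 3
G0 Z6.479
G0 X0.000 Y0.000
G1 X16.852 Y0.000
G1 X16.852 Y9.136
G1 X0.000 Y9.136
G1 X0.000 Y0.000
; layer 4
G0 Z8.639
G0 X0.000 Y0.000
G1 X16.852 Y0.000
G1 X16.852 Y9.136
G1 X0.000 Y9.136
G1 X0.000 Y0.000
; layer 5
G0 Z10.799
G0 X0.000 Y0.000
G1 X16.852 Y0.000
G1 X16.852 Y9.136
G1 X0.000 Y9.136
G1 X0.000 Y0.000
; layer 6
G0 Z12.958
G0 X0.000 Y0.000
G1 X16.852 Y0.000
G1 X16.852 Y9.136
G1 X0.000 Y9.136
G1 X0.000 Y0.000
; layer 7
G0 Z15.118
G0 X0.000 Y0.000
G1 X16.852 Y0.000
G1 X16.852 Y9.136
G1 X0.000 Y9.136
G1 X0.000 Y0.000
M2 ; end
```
solid part
  facet normal 0.0000 0.0000 -1.0000
    outer loop
      vertex 16.852 9.136 0.000
      vertex 16.852 0.000 0.000
      vertex 0.000 0.000 0.000
    endloop
  endfacet
  facet normal 0.0000 0.0000 -1.0000
    outer loop
      vertex 0.000 9.136 0.000
      vertex 16.852 9.136 0.000
      vertex 0.000 0.000 0.000
    endloop
  endfacet
  facet normal 0.0000 0.0000 1.0000
    outer loop
      vertex 0.000 0.000 15.118
      vertex 16.852 0.000 15.118
      vertex 16.852 9.136 15.118
    endloop
  endfacet
  facet normal 0.0000 0.0000 1.0000
    outer loop
      vertex 0.000 0.000 15.118
      vertex 16.852 9.136 15.118
      vertex 0.000 9.136 15.118
    endloop
  endfacet
  facet normal 0.0000 -1.0000 0.0000
    outer loop
      vertex 0.000 0.000 0.000
      vertex 16.852 0.000 0.000
      vertex 16.852 0.000 15.118
    endloop
  endfacet
  facet normal 0.0000 -1.0000 0.0000
    outer loop
      vertex 0.000 0.000 0.000
      vertex 16.852 0.000 15.118
      vertex 0.000 0.000 15.118
    endloop
  endfacet
  facet normal 0.0000 1.0000 0.0000
    outer loop
      vertex 16.852 9.136 15.118
      vertex 16.852 9.136 0.000
      vertex 0.000 9.136 0.000
    endloop
  endfacet
  facet normal 0.0000 1.0000 0.0000
    outer loop
      vertex 0.000 9.136 15.118
      vertex 16.852 9.136 15.118
      vertex 0.000 9.136 0.000
    endloop
  endfacet
  facet normal -1.0000 0.0000 0.0000
    outer loop
      vertex 0.000 9.136 15.118
      vertex 0.000 9.136 0.000
      vertex 0.000 0.000 0.000
    endloop
  endfacet
  facet normal -1.0000 0.0000 0.0000
    outer loop
      vertex 0.000 0.000 15.118
      vertex 0.000 9.136 15.118
      vertex 0.000 0.000 0.000
    endloop
  endfacet
  facet normal 1.0000 0.0000 0.0000
    outer loop
      vertex 16.852 0.000 0.000
      vertex 16.852 9.136 0.000
      vertex 16.852 9.136 15.118
    endloop
  endfacet
  facet normal 1.0000 0.0000 0.0000
    outer loop
      vertex 16.852 0.000 0.000
      vertex 16.852 9.136 15.118
      vertex 16.852 0.000 15.118
    endloop
  endfacet
endsolid part

The G0 Z moves step by Δz≈2.160 mm. Every layer's G1 loop is the same polygon, so the solid is a straight extrusion of it from z=0 to z≈15.1. Closing with flat bottom and top caps and triangulating gives 12 facets — a rectangular box, roughly 16.9 × 9.14 mm footprint and 15.1 mm tall.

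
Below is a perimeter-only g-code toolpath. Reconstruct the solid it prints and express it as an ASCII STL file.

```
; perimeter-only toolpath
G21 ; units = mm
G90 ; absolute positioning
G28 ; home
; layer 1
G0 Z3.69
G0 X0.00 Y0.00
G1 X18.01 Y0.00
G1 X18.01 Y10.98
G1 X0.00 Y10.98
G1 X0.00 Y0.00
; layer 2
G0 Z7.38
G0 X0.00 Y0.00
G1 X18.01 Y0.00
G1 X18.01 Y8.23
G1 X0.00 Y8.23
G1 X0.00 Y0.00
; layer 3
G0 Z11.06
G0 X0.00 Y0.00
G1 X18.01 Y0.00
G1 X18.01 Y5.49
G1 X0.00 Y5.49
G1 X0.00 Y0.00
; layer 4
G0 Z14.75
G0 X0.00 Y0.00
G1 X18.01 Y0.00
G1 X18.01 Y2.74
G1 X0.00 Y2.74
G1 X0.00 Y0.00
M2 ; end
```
solid part
  facet normal 0.0000 0.0000 -1.0000
    outer loop
      vertex 18.01 13.72 0.00
      vertex 18.01 0.00 0.00
      vertex 0.00 0.00 0.00
    endloop
  endfacet
  facet normal 0.0000 0.0000 -1.0000
    outer loop
      vertex 0.00 13.72 0.00
      vertex 18.01 13.72 0.00
      vertex 0.00 0.00 0.00
    endloop
  endfacet
  facet normal 0.0000 -1.0000 0.0000
    outer loop
      vertex 0.00 0.00 0.00
      vertex 18.01 0.00 0.00
      vertex 18.01 0.00 18.44
    endloop
  endfacet
  facet normal 0.0000 -1.0000 0.0000
    outer loop
      vertex 0.00 0.00 0.00
      vertex 18.01 0.00 18.44
      vertex 0.00 0.00 18.44
    endloop
  endfacet
  facet normal 0.0000 0.8023 0.5969
    outer loop
      vertex 0.00 0.00 18.44
      vertex 18.01 0.00 18.44
      vertex 18.01 13.72 0.00
    endloop
  endfacet
  facet normal 0.0000 0.8023 0.5969
    outer loop
      vertex 0.00 0.00 18.44
      vertex 18.01 13.72 0.00
      vertex 0.00 13.72 0.00
    endloop
  endfacet
  facet normal -1.0000 0.0000 0.0000
    outer loop
      vertex 0.00 0.00 18.44
      vertex 0.00 13.72 0.00
      vertex 0.00 0.00 0.00
    endloop
  endfacet
  facet normal 1.0000 0.0000 0.0000
    outer loop
      vertex 18.01 0.00 0.00
      vertex 18.01 13.72 0.00
      vertex 18.01 0.00 18.44
    endloop
  endfacet
endsolid part

The G0 Z moves step by Δz≈3.69 mm. The G1 loops shrink linearly with z, so the solid tapers from its base footprint up to z≈18.4. Closing with a flat bottom cap and the tapered top and triangulating gives 8 facets — a wedge (ramp): 18 × 13.7 mm base, rising to 18.4 mm along the y=0 edge and sloping linearly to z=0 at y=13.7.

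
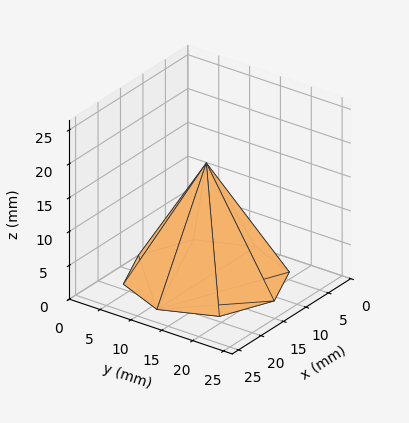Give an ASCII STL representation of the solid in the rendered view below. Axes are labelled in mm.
Reading the render: the shape is a regular 8-sided pyramid, base circumscribed radius ≈ 11 mm, apex at z ≈ 17 mm (dimensions read to the nearest mm from the axis ticks). For the STL, each face is triangulated and given an outward normal.

solid part
  facet normal 0.0000 0.0000 -1.0000
    outer loop
      vertex 11.00 22.00 0.00
      vertex 18.78 18.78 0.00
      vertex 22.00 11.00 0.00
    endloop
  endfacet
  facet normal 0.0000 0.0000 -1.0000
    outer loop
      vertex 3.22 18.78 0.00
      vertex 11.00 22.00 0.00
      vertex 22.00 11.00 0.00
    endloop
  endfacet
  facet normal 0.0000 0.0000 -1.0000
    outer loop
      vertex 0.00 11.00 0.00
      vertex 3.22 18.78 0.00
      vertex 22.00 11.00 0.00
    endloop
  endfacet
  facet normal 0.0000 0.0000 -1.0000
    outer loop
      vertex 3.22 3.22 0.00
      vertex 0.00 11.00 0.00
      vertex 22.00 11.00 0.00
    endloop
  endfacet
  facet normal 0.0000 0.0000 -1.0000
    outer loop
      vertex 11.00 0.00 0.00
      vertex 3.22 3.22 0.00
      vertex 22.00 11.00 0.00
    endloop
  endfacet
  facet normal 0.0000 0.0000 -1.0000
    outer loop
      vertex 18.78 3.22 0.00
      vertex 11.00 0.00 0.00
      vertex 22.00 11.00 0.00
    endloop
  endfacet
  facet normal 0.7931 0.3282 0.5132
    outer loop
      vertex 22.00 11.00 0.00
      vertex 18.78 18.78 0.00
      vertex 11.00 11.00 17.00
    endloop
  endfacet
  facet normal 0.3282 0.7931 0.5132
    outer loop
      vertex 18.78 18.78 0.00
      vertex 11.00 22.00 0.00
      vertex 11.00 11.00 17.00
    endloop
  endfacet
  facet normal -0.3282 0.7931 0.5132
    outer loop
      vertex 11.00 22.00 0.00
      vertex 3.22 18.78 0.00
      vertex 11.00 11.00 17.00
    endloop
  endfacet
  facet normal -0.7931 0.3282 0.5132
    outer loop
      vertex 3.22 18.78 0.00
      vertex 0.00 11.00 0.00
      vertex 11.00 11.00 17.00
    endloop
  endfacet
  facet normal -0.7931 -0.3282 0.5132
    outer loop
      vertex 0.00 11.00 0.00
      vertex 3.22 3.22 0.00
      vertex 11.00 11.00 17.00
    endloop
  endfacet
  facet normal -0.3282 -0.7931 0.5132
    outer loop
      vertex 3.22 3.22 0.00
      vertex 11.00 0.00 0.00
      vertex 11.00 11.00 17.00
    endloop
  endfacet
  facet normal 0.3282 -0.7931 0.5132
    outer loop
      vertex 11.00 0.00 0.00
      vertex 18.78 3.22 0.00
      vertex 11.00 11.00 17.00
    endloop
  endfacet
  facet normal 0.7931 -0.3282 0.5132
    outer loop
      vertex 18.78 3.22 0.00
      vertex 22.00 11.00 0.00
      vertex 11.00 11.00 17.00
    endloop
  endfacet
endsolid part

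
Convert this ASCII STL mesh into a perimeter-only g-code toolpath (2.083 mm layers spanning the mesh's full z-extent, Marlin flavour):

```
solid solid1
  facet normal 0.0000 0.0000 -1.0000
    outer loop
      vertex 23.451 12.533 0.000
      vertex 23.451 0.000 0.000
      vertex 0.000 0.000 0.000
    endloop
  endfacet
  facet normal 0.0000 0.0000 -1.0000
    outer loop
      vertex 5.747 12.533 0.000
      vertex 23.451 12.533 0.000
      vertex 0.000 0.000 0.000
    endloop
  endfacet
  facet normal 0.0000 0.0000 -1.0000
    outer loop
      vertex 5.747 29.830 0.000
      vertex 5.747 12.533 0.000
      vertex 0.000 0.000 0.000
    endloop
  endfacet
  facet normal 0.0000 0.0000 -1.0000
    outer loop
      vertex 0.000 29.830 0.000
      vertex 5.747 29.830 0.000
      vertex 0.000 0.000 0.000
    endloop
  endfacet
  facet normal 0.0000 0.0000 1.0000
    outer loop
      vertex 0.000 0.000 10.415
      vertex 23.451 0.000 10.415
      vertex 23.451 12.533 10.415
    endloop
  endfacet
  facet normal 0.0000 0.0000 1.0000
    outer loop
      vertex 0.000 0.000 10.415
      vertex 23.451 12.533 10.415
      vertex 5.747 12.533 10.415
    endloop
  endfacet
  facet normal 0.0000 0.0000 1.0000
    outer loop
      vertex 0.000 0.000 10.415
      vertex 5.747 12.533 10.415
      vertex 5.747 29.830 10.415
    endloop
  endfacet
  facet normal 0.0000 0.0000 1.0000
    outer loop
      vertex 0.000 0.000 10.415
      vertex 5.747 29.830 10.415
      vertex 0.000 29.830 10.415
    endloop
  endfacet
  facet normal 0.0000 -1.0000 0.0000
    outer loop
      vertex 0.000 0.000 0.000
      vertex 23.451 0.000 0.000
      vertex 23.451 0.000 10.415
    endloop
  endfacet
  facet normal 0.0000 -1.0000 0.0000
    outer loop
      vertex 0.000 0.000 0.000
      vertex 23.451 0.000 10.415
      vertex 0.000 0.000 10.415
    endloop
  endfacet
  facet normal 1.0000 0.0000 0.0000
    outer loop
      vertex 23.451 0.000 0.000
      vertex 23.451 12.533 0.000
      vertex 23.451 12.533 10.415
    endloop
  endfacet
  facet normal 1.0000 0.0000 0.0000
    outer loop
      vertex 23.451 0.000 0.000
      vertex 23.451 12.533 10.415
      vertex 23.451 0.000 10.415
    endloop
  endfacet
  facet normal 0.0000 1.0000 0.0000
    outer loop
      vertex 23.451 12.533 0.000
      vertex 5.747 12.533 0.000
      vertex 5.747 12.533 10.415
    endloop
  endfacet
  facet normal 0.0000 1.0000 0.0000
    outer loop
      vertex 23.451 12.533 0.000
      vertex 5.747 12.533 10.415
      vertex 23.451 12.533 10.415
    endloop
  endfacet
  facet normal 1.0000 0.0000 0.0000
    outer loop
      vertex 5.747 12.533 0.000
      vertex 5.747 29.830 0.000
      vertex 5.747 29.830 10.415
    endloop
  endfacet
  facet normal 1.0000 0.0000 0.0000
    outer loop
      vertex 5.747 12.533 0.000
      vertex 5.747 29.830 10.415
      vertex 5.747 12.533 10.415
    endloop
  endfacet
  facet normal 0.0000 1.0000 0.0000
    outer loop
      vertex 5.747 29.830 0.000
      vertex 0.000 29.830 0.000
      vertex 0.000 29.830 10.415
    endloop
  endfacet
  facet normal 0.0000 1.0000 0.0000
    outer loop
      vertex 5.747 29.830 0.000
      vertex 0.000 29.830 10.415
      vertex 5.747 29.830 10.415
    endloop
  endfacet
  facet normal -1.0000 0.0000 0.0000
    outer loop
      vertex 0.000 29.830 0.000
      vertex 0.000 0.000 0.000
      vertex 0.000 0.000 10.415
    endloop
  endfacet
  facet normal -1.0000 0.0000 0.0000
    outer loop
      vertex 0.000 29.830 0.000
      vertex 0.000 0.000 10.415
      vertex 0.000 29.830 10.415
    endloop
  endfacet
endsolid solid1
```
; perimeter-only toolpath
G21 ; units = mm
G90 ; absolute positioning
G28 ; home
; layer 1
G0 Z2.083
G0 X0.000 Y0.000
G1 X23.451 Y0.000
G1 X23.451 Y12.533
G1 X5.747 Y12.533
G1 X5.747 Y29.830
G1 X0.000 Y29.830
G1 X0.000 Y0.000
; layer 2
G0 Z4.166
G0 X0.000 Y0.000
G1 X23.451 Y0.000
G1 X23.451 Y12.533
G1 X5.747 Y12.533
G1 X5.747 Y29.830
G1 X0.000 Y29.830
G1 X0.000 Y0.000
; layer 3
G0 Z6.249
G0 X0.000 Y0.000
G1 X23.451 Y0.000
G1 X23.451 Y12.533
G1 X5.747 Y12.533
G1 X5.747 Y29.830
G1 X0.000 Y29.830
G1 X0.000 Y0.000
; layer 4
G0 Z8.332
G0 X0.000 Y0.000
G1 X23.451 Y0.000
G1 X23.451 Y12.533
G1 X5.747 Y12.533
G1 X5.747 Y29.830
G1 X0.000 Y29.830
G1 X0.000 Y0.000
; layer 5
G0 Z10.415
G0 X0.000 Y0.000
G1 X23.451 Y0.000
G1 X23.451 Y12.533
G1 X5.747 Y12.533
G1 X5.747 Y29.830
G1 X0.000 Y29.830
G1 X0.000 Y0.000
M2 ; end

The solid is an L-shaped prism: outer 23.5 × 29.8 mm, arm thicknesses ≈ 12.5 mm (horizontal) and 5.75 mm (vertical), extruded 10.4 mm in z. Slicing at Δz = 2.083 mm — 5 equal slices spanning the solid's height, so layer i sits at z = i·h/5 — gives 5 non-empty perimeters. Each is a 6-segment closed polygon; G0 lifts to the layer z and rapids to the start vertex, then G1 traces the edges.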